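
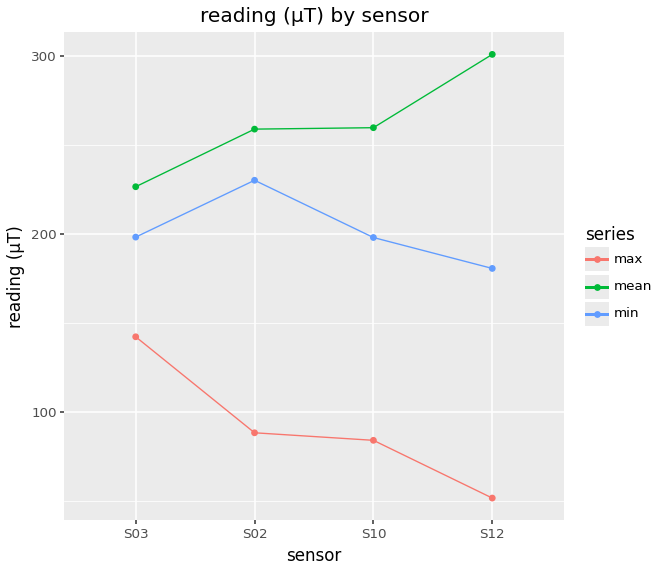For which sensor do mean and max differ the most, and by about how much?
S12, ≈ 250 µT

S12: mean ≈ 300, max ≈ 50 → gap ≈ 250. Next-largest (S10) is only ≈ 175.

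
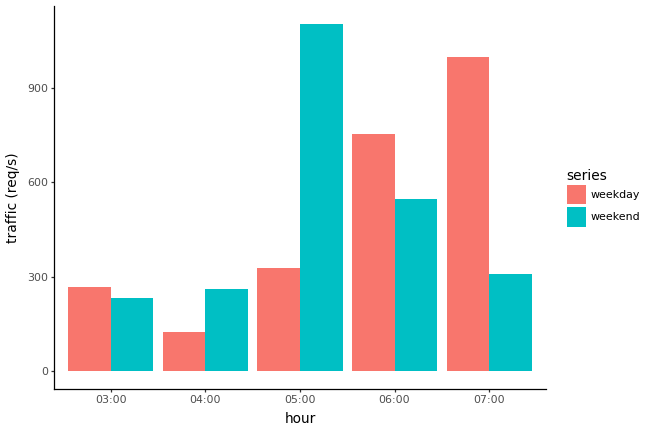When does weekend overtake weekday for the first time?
03:00: weekend ≈ 200 vs weekday ≈ 300 (not yet); 04:00: weekend ≈ 300 vs weekday ≈ 100 (first crossover).

04:00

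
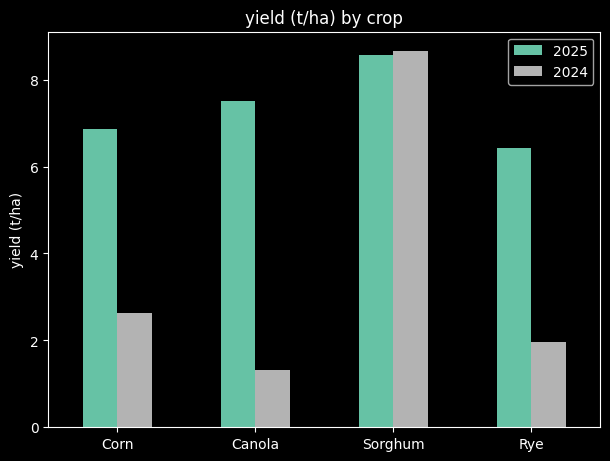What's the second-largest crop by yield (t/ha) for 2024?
Corn

Top 3 for 2024: Sorghum ≈ 9, Corn ≈ 3, Rye ≈ 2.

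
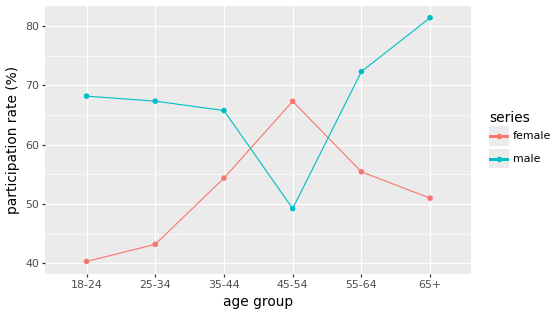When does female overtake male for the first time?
45-54

35-44: female ≈ 55 vs male ≈ 65 (not yet); 45-54: female ≈ 65 vs male ≈ 50 (first crossover).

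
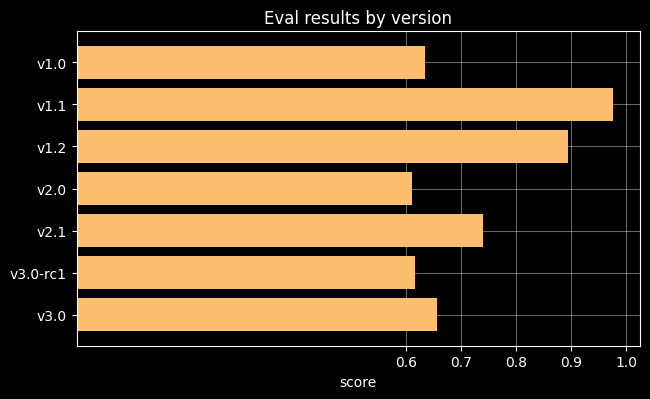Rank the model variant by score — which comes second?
Top 3: v1.1 ≈ 1.0, v1.2 ≈ 0.9, v2.1 ≈ 0.7.

v1.2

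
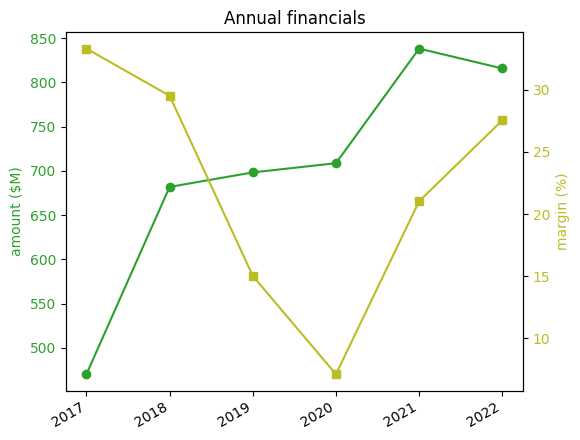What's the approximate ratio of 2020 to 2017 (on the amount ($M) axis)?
≈ 1.56×

2020 ≈ 700, 2017 ≈ 450; 700/450 ≈ 1.56.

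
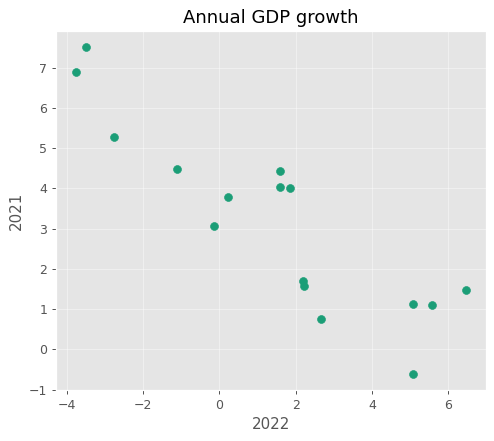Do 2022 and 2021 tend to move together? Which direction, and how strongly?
Points are negatively correlated; strong (|r| ≈ 0.9).

negative, strong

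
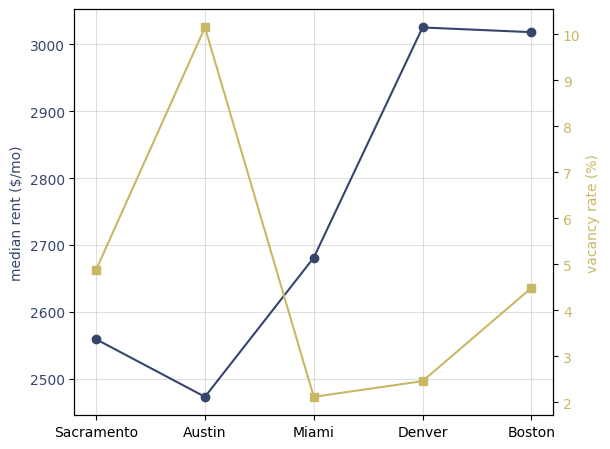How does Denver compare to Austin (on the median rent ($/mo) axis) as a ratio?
≈ 1.22×

Denver ≈ 3000, Austin ≈ 2450; 3000/2450 ≈ 1.22.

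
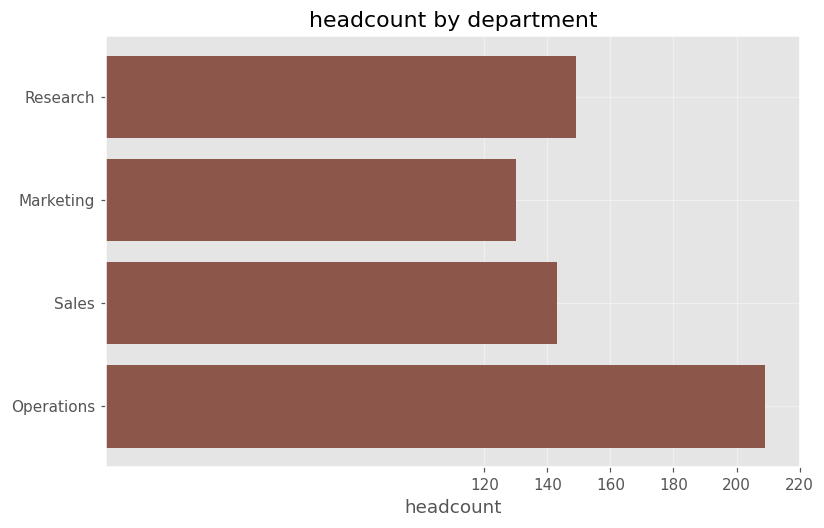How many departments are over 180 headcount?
1

Above 180: Operations.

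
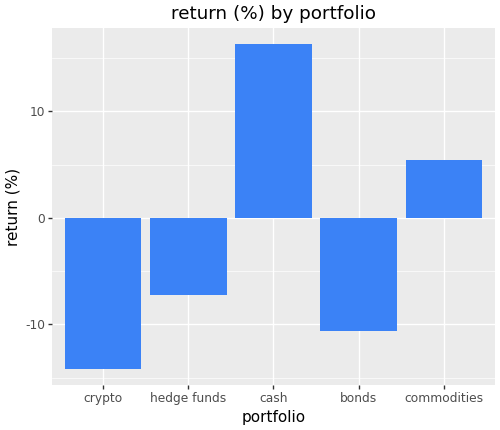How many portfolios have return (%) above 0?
2

Above 0: cash, commodities.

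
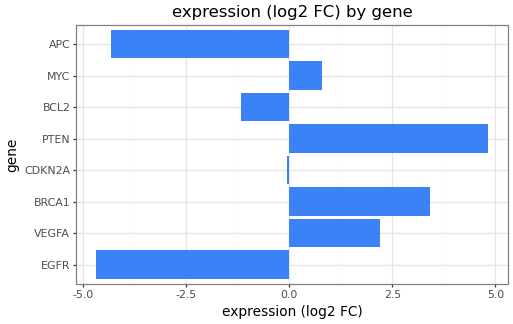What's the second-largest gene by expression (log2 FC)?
BRCA1

Top 3: PTEN ≈ 5, BRCA1 ≈ 3, VEGFA ≈ 2.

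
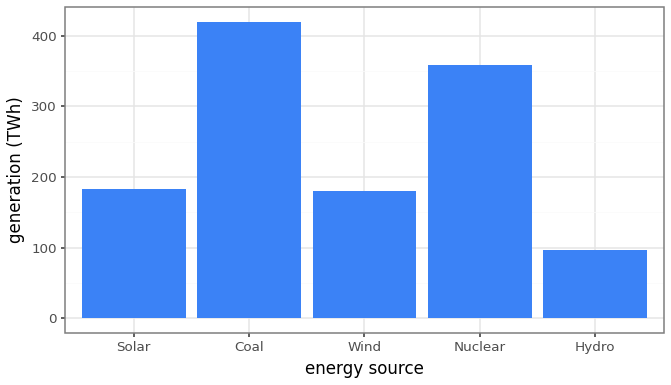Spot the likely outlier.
Coal ≈ 400; the rest sit between ≈ 100 and ≈ 350.

Coal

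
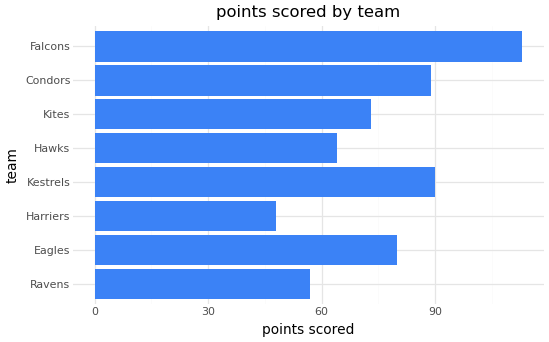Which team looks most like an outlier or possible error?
Falcons

Falcons ≈ 110; the rest sit between ≈ 50 and ≈ 90.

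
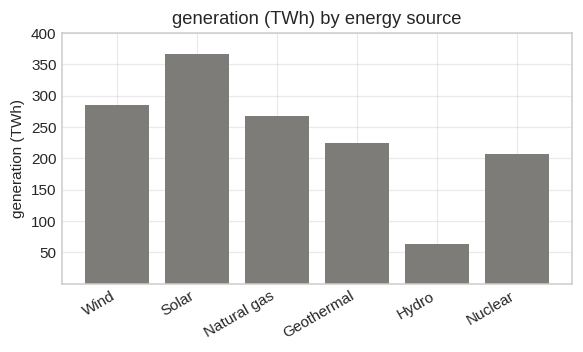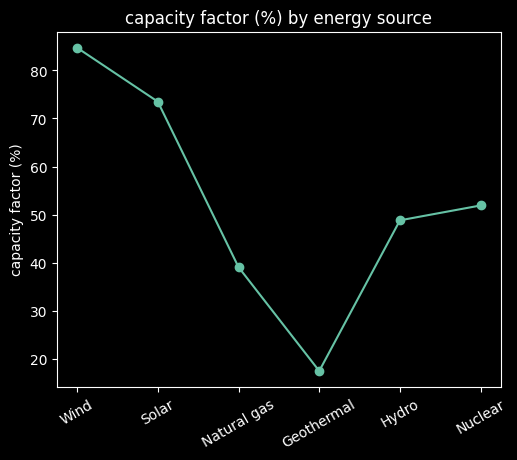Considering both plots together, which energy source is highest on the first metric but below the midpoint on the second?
Chart 2 median capacity factor (%) ≈ 50; below-median energy sources: Natural gas, Geothermal, Hydro. Among those, Natural gas has the highest generation (TWh) (≈ 250).

Natural gas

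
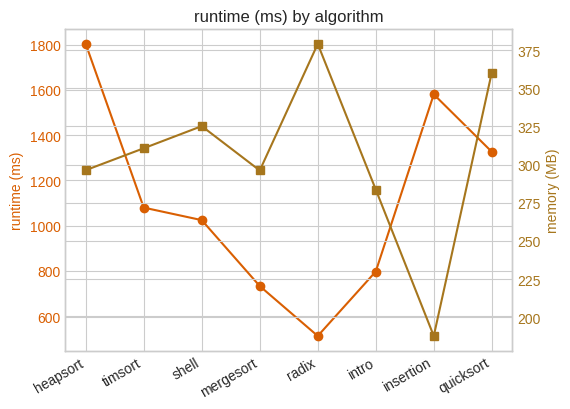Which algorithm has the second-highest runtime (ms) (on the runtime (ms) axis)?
insertion

Top 3 (on the runtime (ms) axis): heapsort ≈ 1800, insertion ≈ 1600, quicksort ≈ 1400.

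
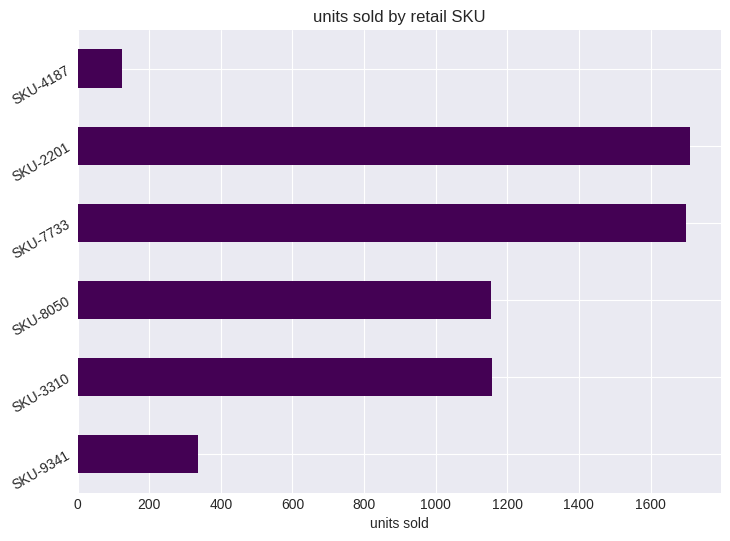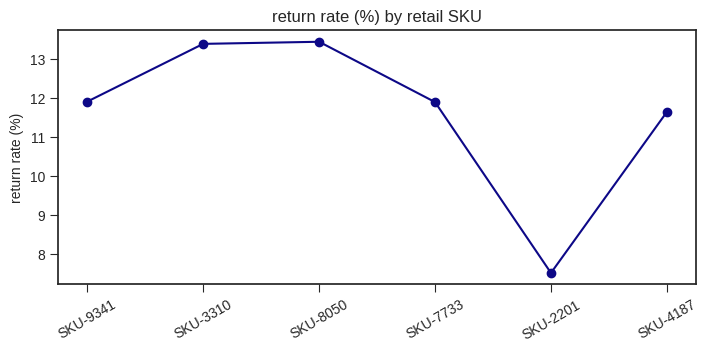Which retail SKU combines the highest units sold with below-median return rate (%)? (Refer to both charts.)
SKU-2201

Chart 2 median return rate (%) ≈ 12; below-median retail SKUs: SKU-7733, SKU-2201, SKU-4187. Among those, SKU-2201 has the highest units sold (≈ 1800).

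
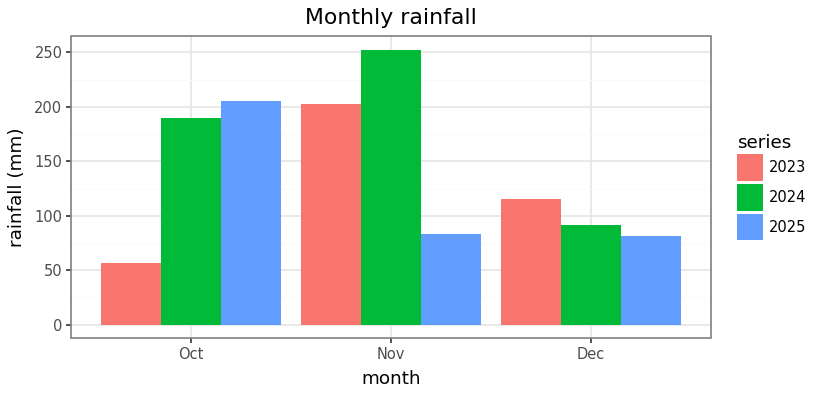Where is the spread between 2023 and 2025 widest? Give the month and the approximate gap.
Oct, ≈ 150 mm

Oct: 2023 ≈ 50, 2025 ≈ 200 → gap ≈ 150. Next-largest (Nov) is only ≈ 125.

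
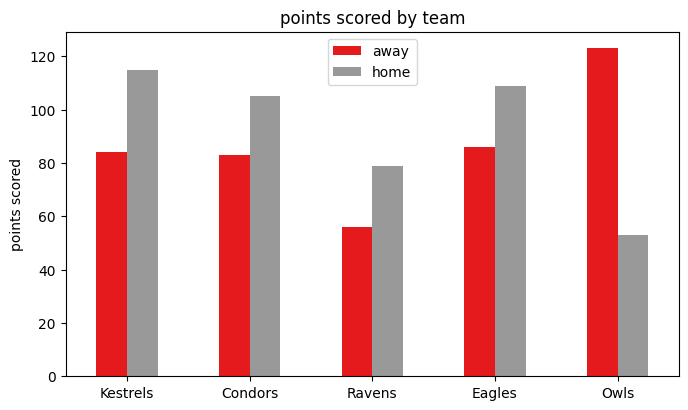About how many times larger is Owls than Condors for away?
≈ 1.5×

Owls ≈ 120, Condors ≈ 80; 120/80 ≈ 1.5.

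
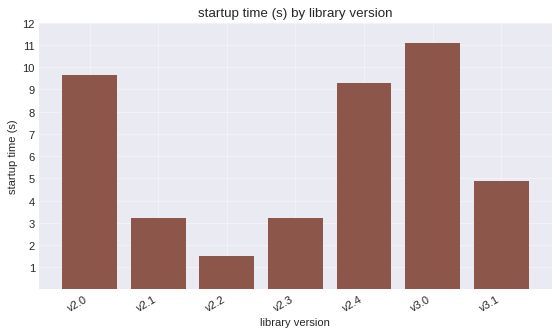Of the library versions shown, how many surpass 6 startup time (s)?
3

Above 6: v2.0, v2.4, v3.0.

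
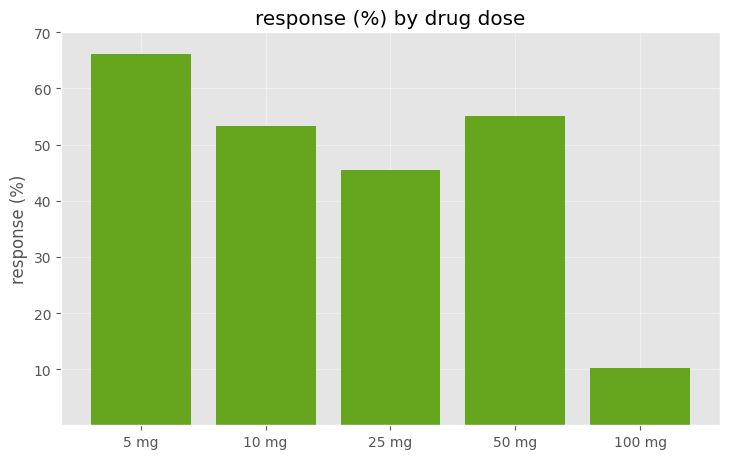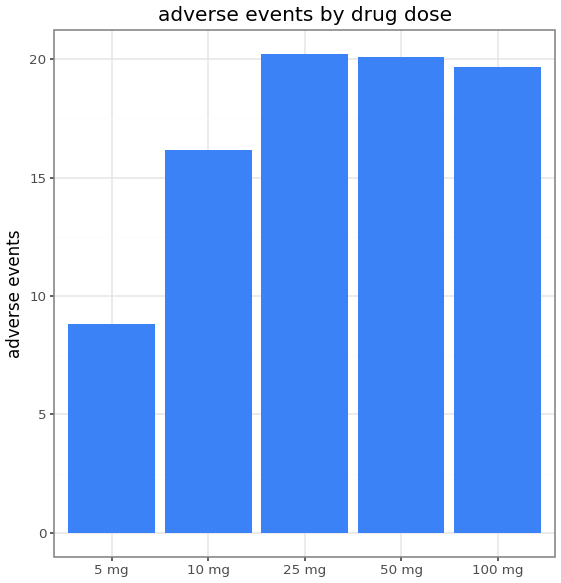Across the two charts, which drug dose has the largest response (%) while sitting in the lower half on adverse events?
5 mg

Chart 2 median adverse events ≈ 20; below-median drug doses: 5 mg, 10 mg. Among those, 5 mg has the highest response (%) (≈ 70).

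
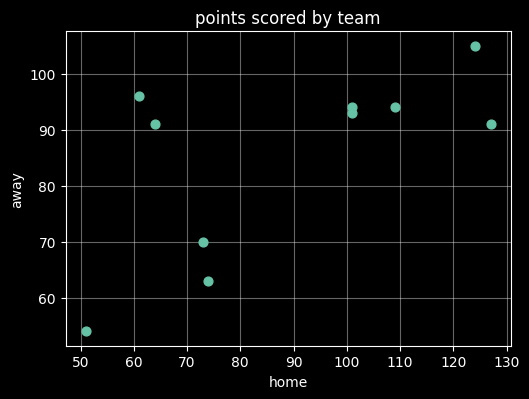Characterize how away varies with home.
Points are positively correlated; moderate (|r| ≈ 0.6).

positive, moderate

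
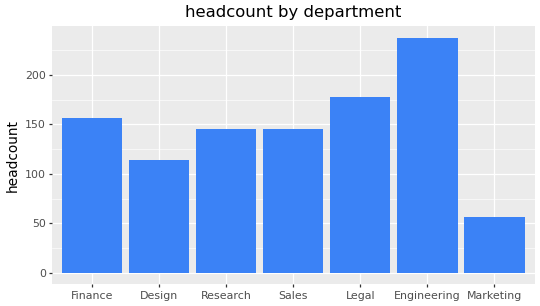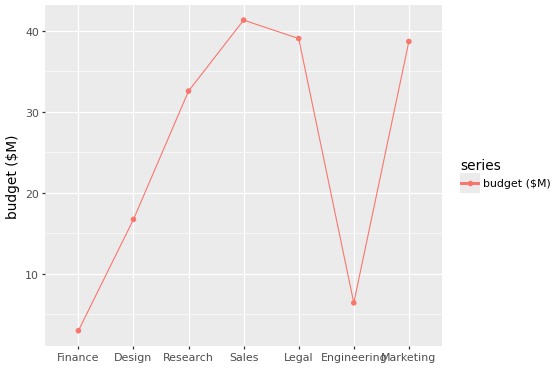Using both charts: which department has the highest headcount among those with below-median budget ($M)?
Chart 2 median budget ($M) ≈ 35; below-median departments: Finance, Design, Engineering. Among those, Engineering has the highest headcount (≈ 250).

Engineering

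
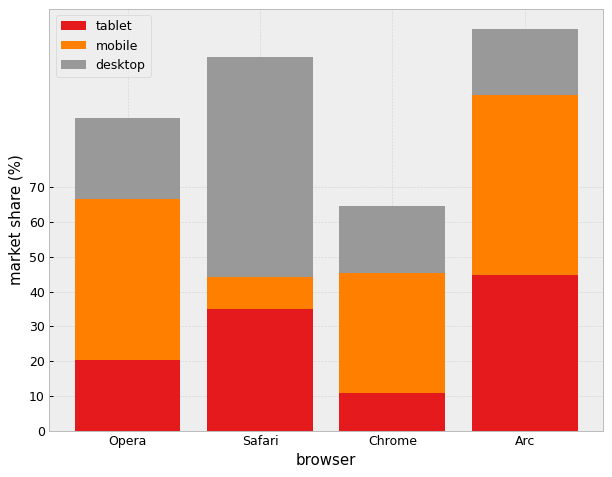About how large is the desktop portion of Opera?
desktop top ≈ 90, bottom ≈ 70; segment ≈ 20.

≈ 20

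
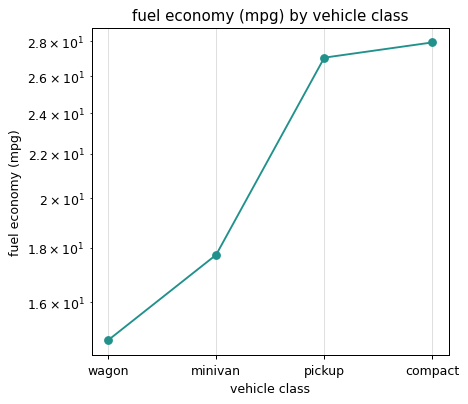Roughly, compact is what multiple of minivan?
≈ 1.56×

compact ≈ 28, minivan ≈ 18; 28/18 ≈ 1.56.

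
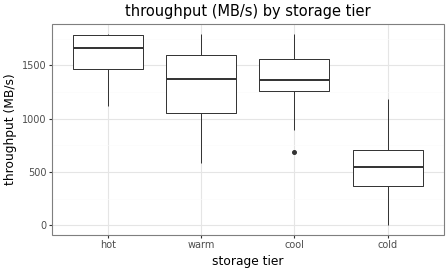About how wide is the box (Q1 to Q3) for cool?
Q3 ≈ 1600, Q1 ≈ 1300; IQR ≈ 300.

≈ 300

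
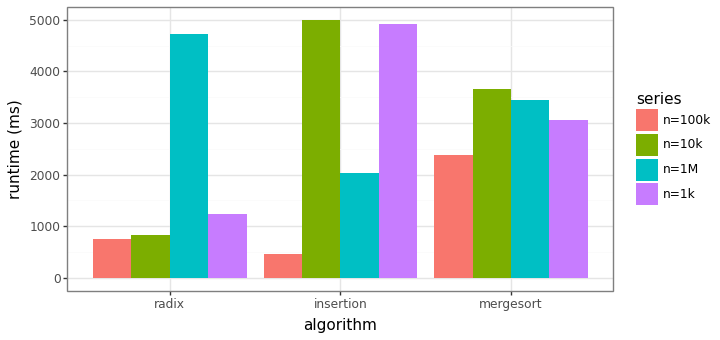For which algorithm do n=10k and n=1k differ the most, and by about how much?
mergesort, ≈ 500 ms

mergesort: n=10k ≈ 3500, n=1k ≈ 3000 → gap ≈ 500. Next-largest (radix) is only ≈ 0.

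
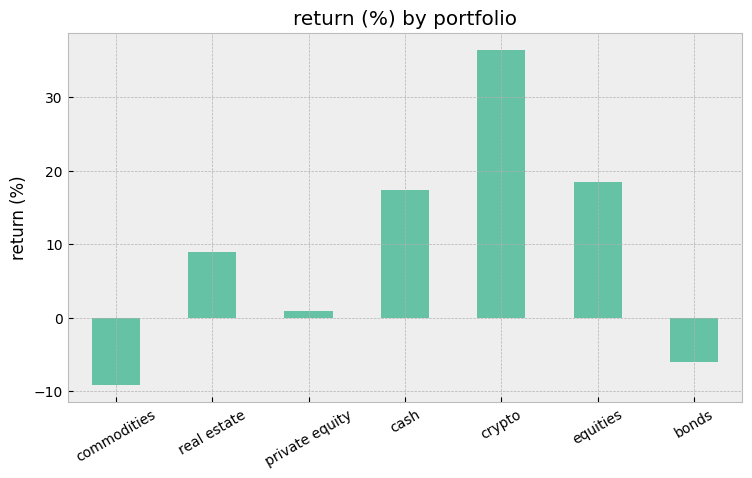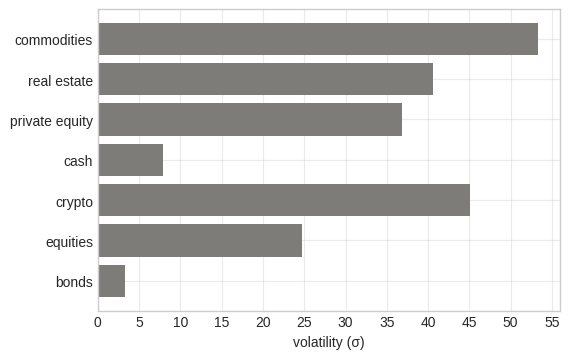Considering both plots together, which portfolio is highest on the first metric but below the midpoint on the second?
Chart 2 median volatility (σ) ≈ 35; below-median portfolios: cash, equities, bonds. Among those, equities has the highest return (%) (≈ 20).

equities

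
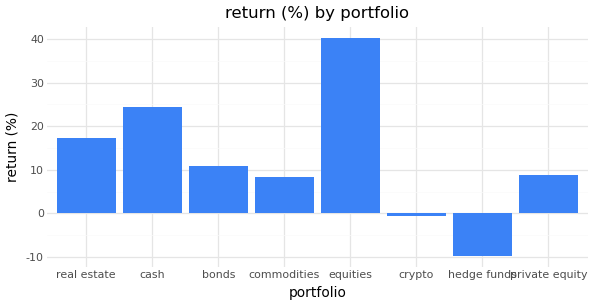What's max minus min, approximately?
≈ 50

Max equities ≈ 40, min hedge funds ≈ -10; range ≈ 50.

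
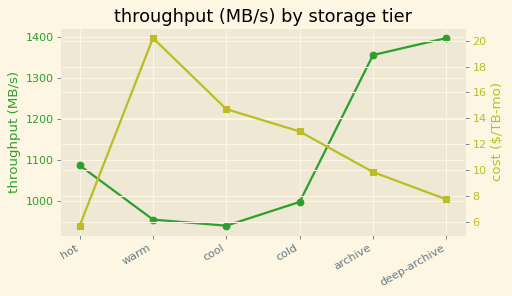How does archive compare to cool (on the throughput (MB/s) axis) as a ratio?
archive ≈ 1350, cool ≈ 950; 1350/950 ≈ 1.42.

≈ 1.42×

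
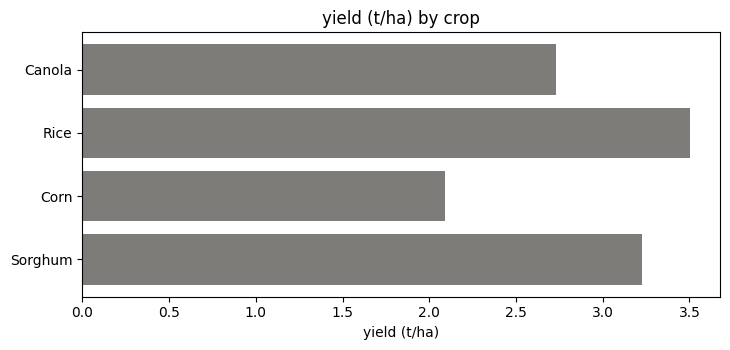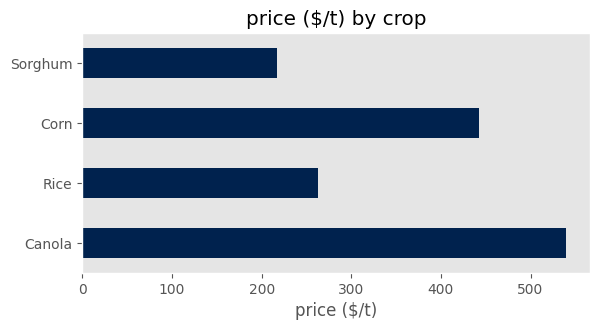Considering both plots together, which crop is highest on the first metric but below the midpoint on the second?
Rice

Chart 2 median price ($/t) ≈ 350; below-median crops: Rice, Sorghum. Among those, Rice has the highest yield (t/ha) (≈ 3.5).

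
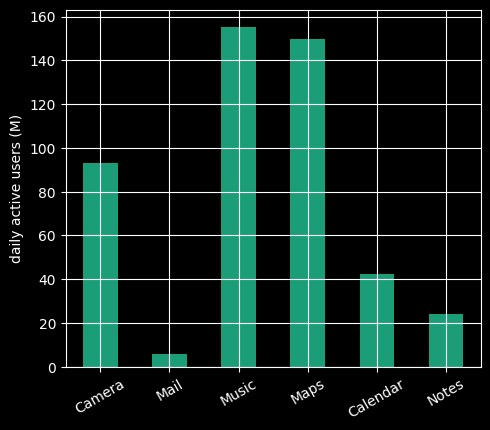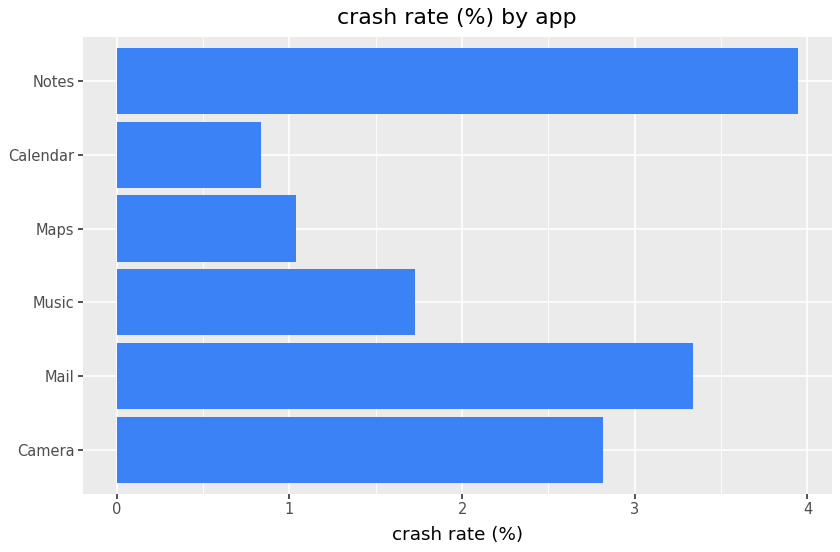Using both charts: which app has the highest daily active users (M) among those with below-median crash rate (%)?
Chart 2 median crash rate (%) ≈ 2.5; below-median apps: Music, Maps, Calendar. Among those, Music has the highest daily active users (M) (≈ 160).

Music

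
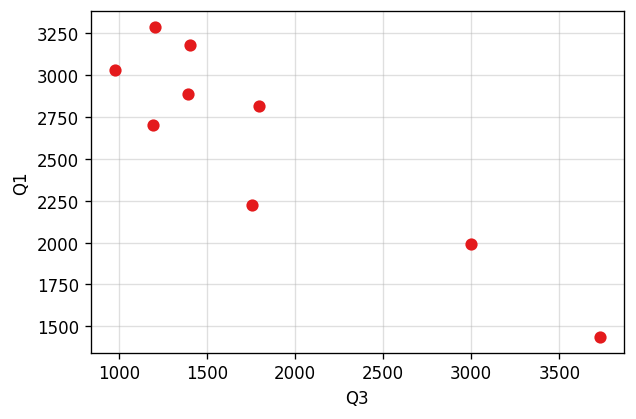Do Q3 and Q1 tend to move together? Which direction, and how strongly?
Points are negatively correlated; strong (|r| ≈ 0.9).

negative, strong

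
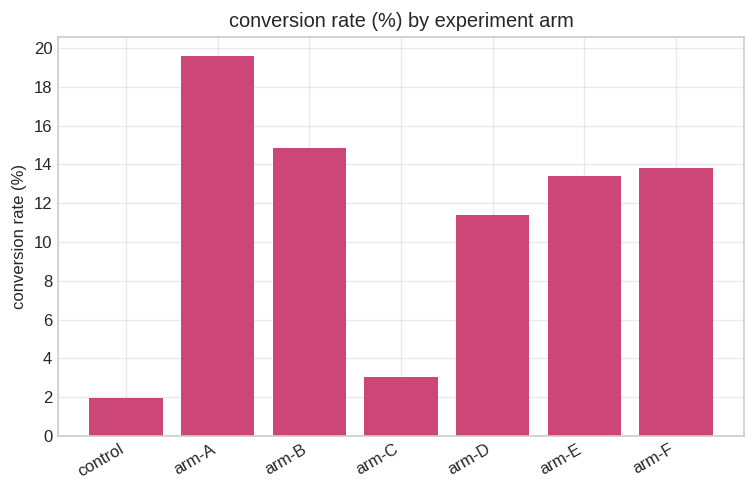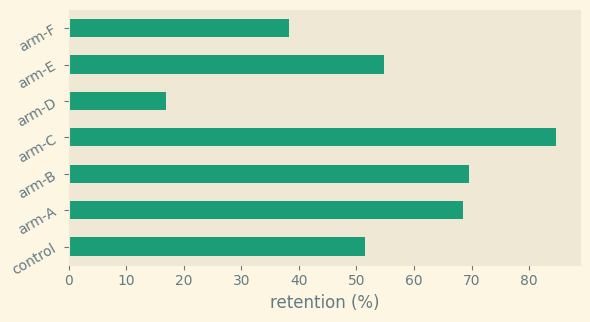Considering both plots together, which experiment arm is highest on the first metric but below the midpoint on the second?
Chart 2 median retention (%) ≈ 50; below-median experiment arms: control, arm-D, arm-F. Among those, arm-F has the highest conversion rate (%) (≈ 14).

arm-F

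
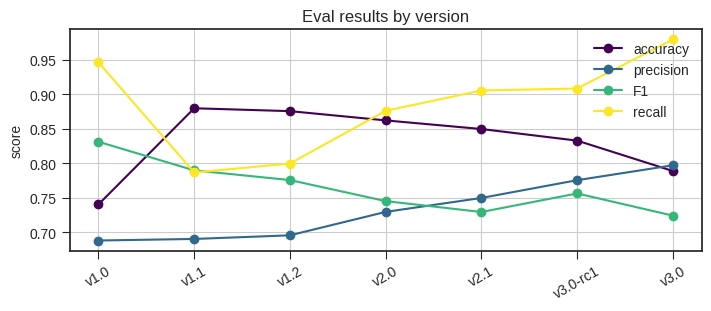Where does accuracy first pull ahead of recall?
v1.0: accuracy ≈ 0.75 vs recall ≈ 0.95 (not yet); v1.1: accuracy ≈ 0.90 vs recall ≈ 0.80 (first crossover).

v1.1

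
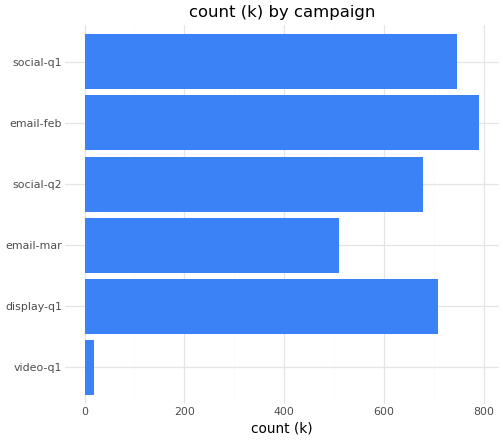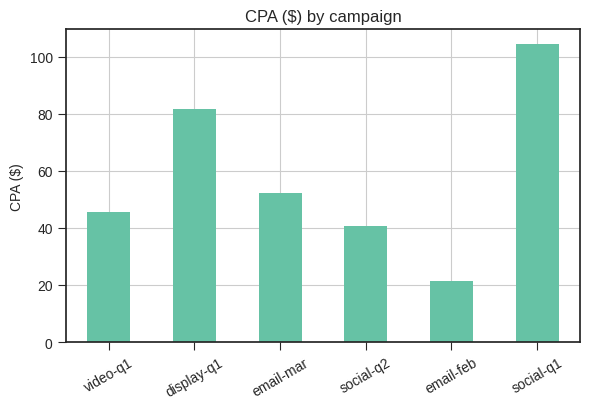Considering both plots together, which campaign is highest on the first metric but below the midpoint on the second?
Chart 2 median CPA ($) ≈ 50; below-median campaigns: video-q1, social-q2, email-feb. Among those, email-feb has the highest count (k) (≈ 800).

email-feb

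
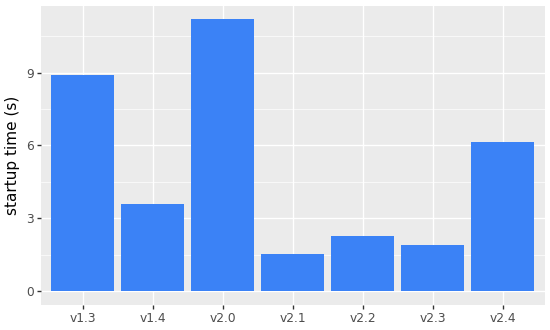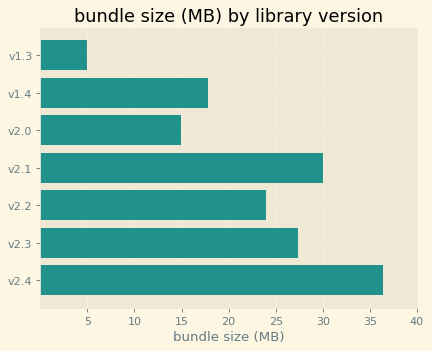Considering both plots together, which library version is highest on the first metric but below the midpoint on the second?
Chart 2 median bundle size (MB) ≈ 25; below-median library versions: v1.3, v1.4, v2.0. Among those, v2.0 has the highest startup time (s) (≈ 12).

v2.0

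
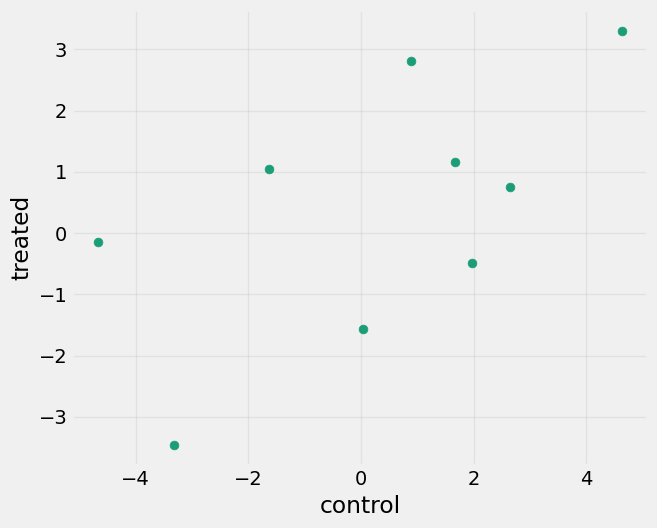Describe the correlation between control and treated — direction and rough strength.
positive, moderate

Points are positively correlated; moderate (|r| ≈ 0.6).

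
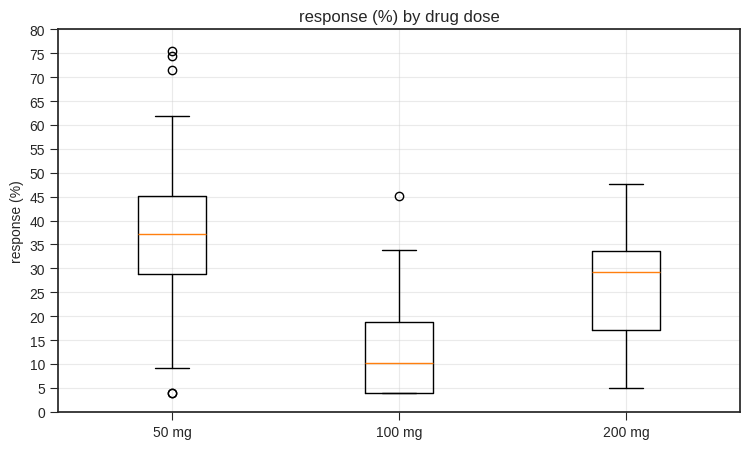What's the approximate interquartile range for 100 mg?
Q3 ≈ 20, Q1 ≈ 5; IQR ≈ 15.

≈ 15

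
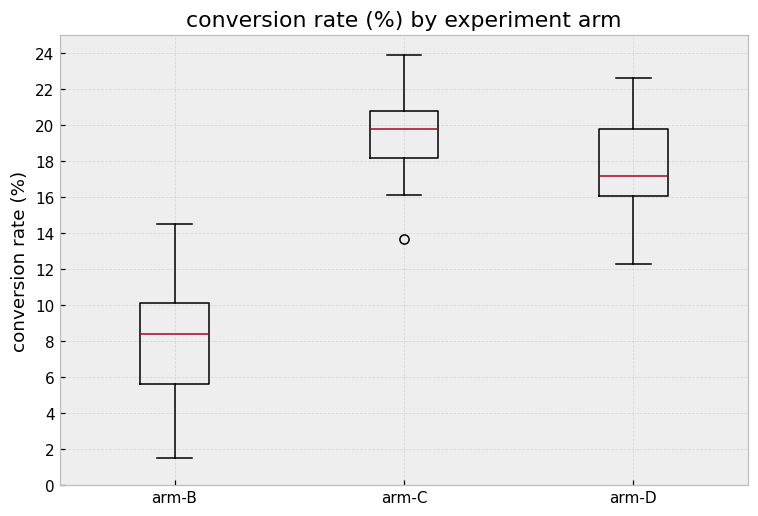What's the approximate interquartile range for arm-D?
Q3 ≈ 20, Q1 ≈ 16; IQR ≈ 4.

≈ 4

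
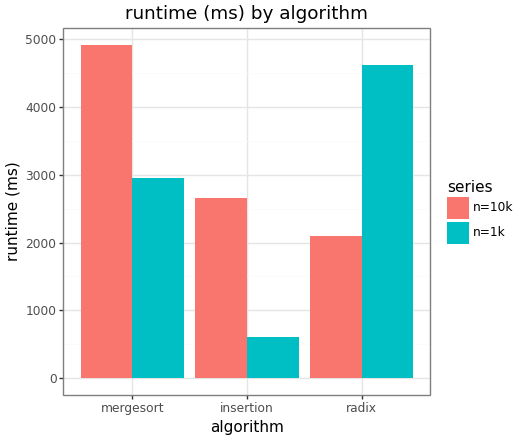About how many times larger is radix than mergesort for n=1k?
radix ≈ 4500, mergesort ≈ 3000; 4500/3000 ≈ 1.5.

≈ 1.5×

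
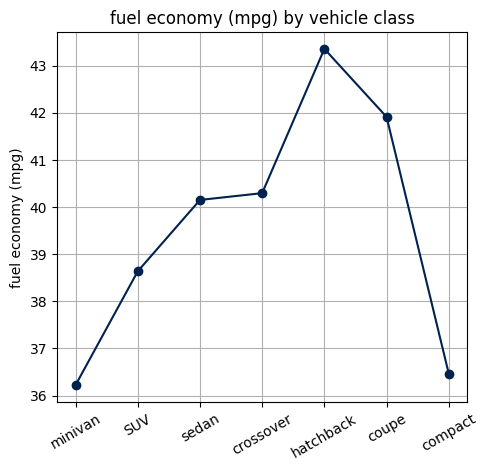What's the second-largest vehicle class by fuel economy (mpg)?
coupe

Top 3: hatchback ≈ 43, coupe ≈ 42, crossover ≈ 40.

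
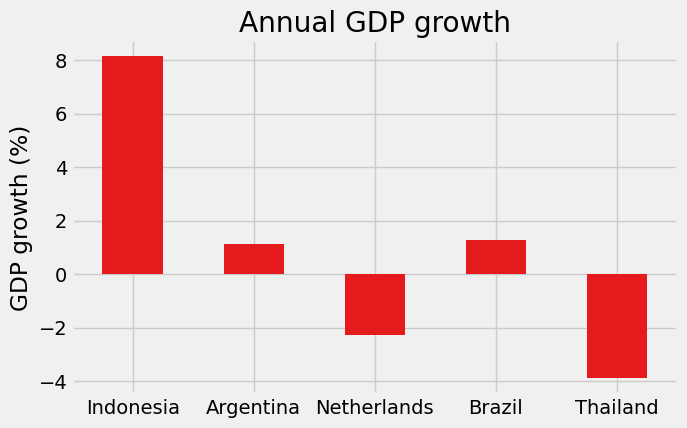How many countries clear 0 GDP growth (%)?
3

Above 0: Indonesia, Argentina, Brazil.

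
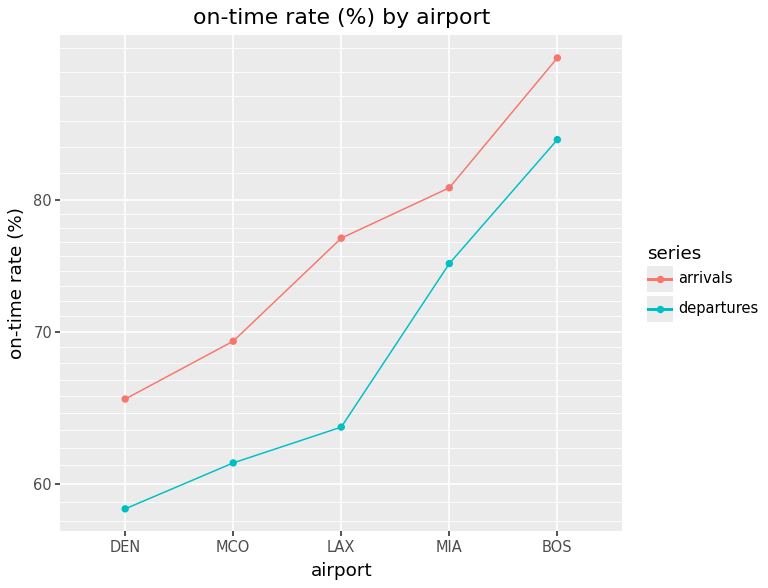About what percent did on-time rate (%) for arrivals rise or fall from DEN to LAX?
≈ +15.4%

DEN ≈ 65, LAX ≈ 75; (75 − 65) / 65 ≈ +15.4%.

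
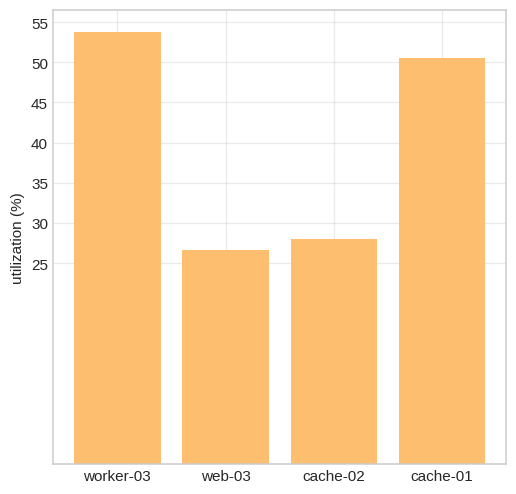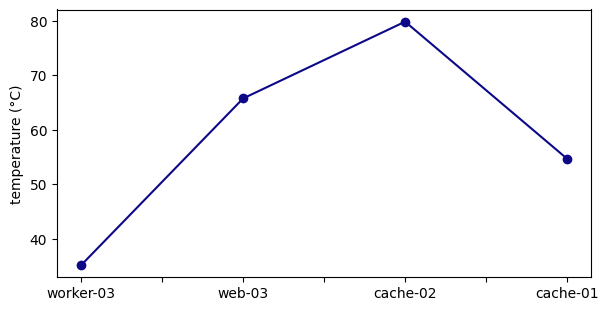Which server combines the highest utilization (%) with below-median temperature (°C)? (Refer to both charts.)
Chart 2 median temperature (°C) ≈ 60; below-median servers: worker-03, cache-01. Among those, worker-03 has the highest utilization (%) (≈ 55).

worker-03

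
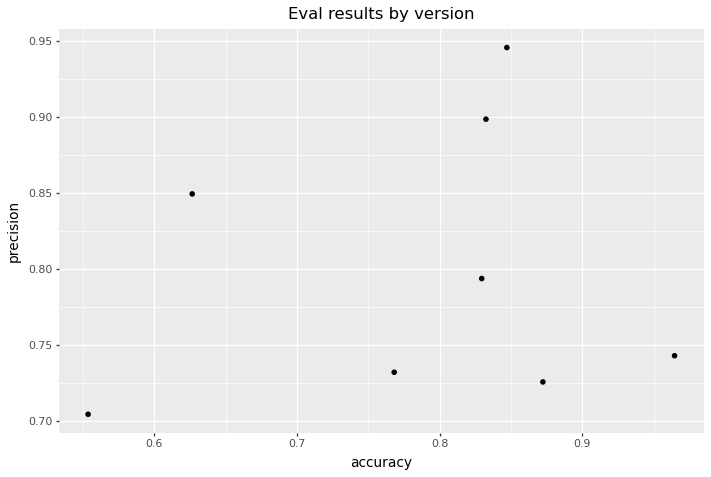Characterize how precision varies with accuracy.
Points are roughly uncorrelated; weak (|r| ≈ 0.1).

no clear correlation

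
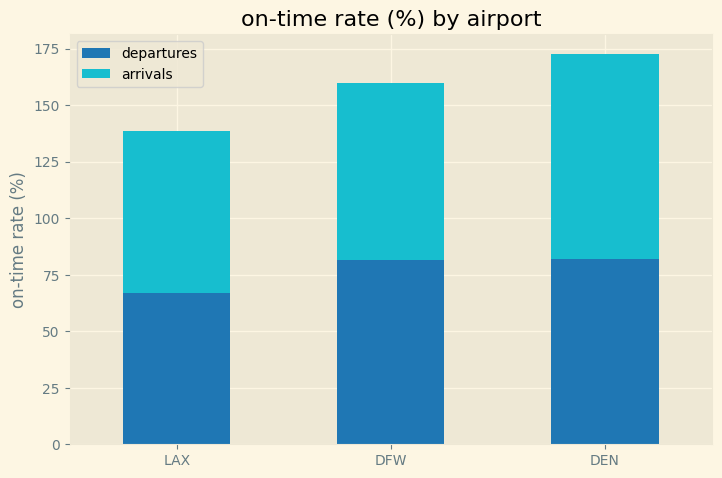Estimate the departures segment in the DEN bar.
departures top ≈ 80, bottom ≈ 0; segment ≈ 80.

≈ 80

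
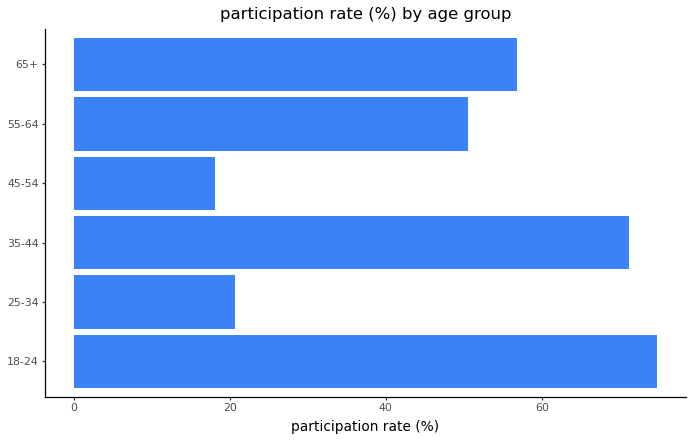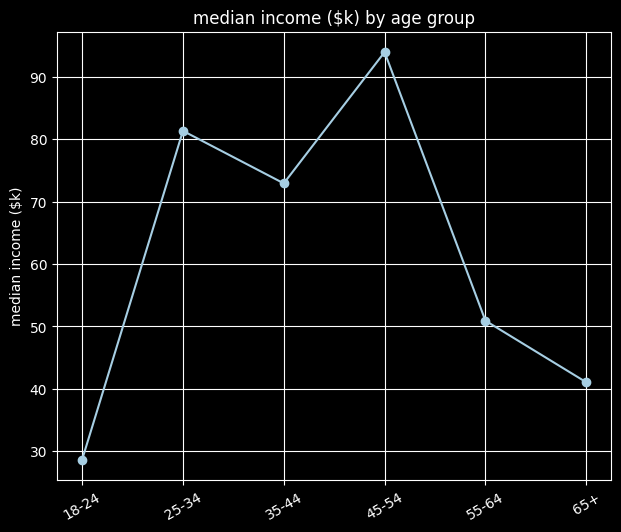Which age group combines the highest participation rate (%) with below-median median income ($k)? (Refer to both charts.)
18-24

Chart 2 median median income ($k) ≈ 60; below-median age groups: 18-24, 55-64, 65+. Among those, 18-24 has the highest participation rate (%) (≈ 70).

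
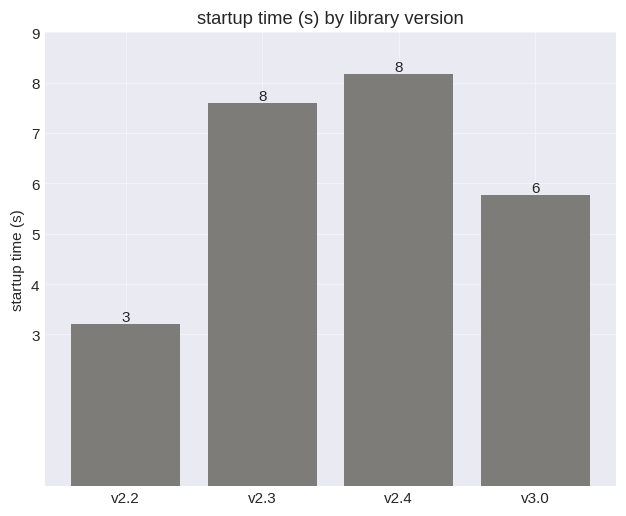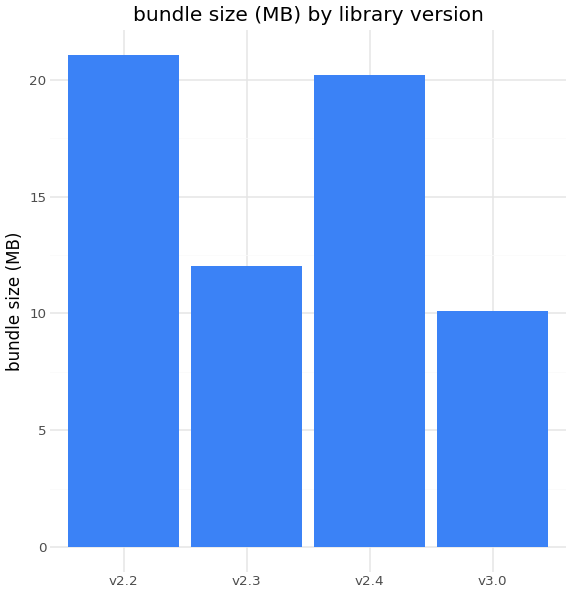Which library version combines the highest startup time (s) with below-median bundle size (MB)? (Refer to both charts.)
v2.3

Chart 2 median bundle size (MB) ≈ 16; below-median library versions: v2.3, v3.0. Among those, v2.3 has the highest startup time (s) (≈ 8).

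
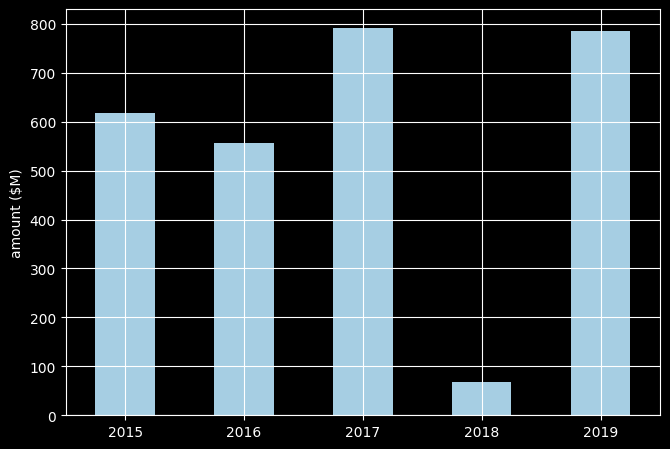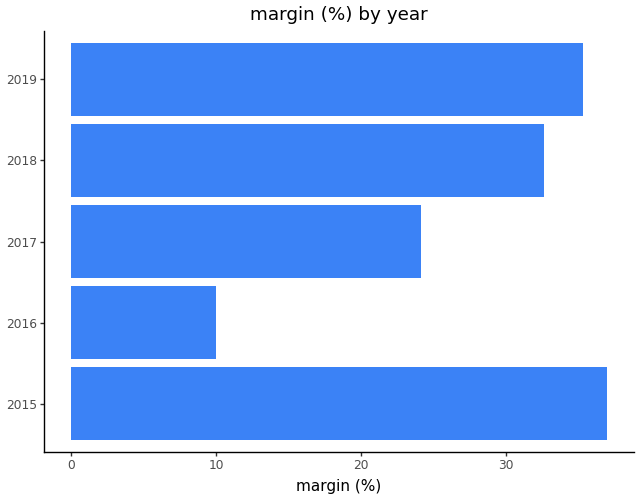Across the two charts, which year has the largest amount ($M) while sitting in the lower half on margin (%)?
Chart 2 median margin (%) ≈ 35; below-median years: 2016, 2017. Among those, 2017 has the highest amount ($M) (≈ 800).

2017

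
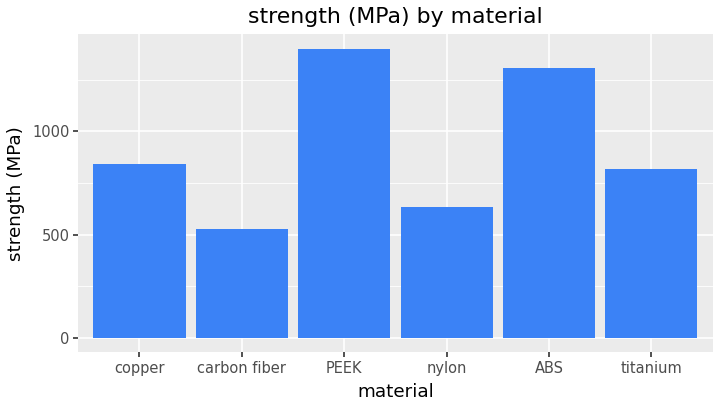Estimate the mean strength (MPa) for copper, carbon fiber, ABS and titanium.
≈ 900

(800 + 600 + 1400 + 800) / 4 ≈ 900.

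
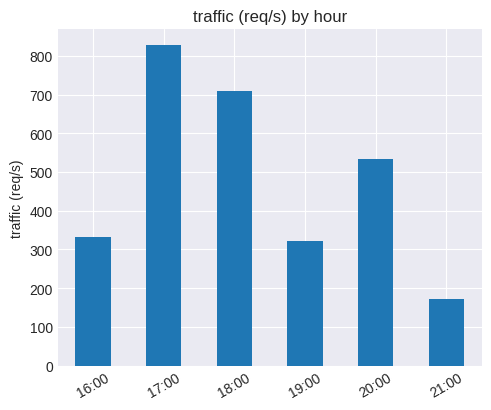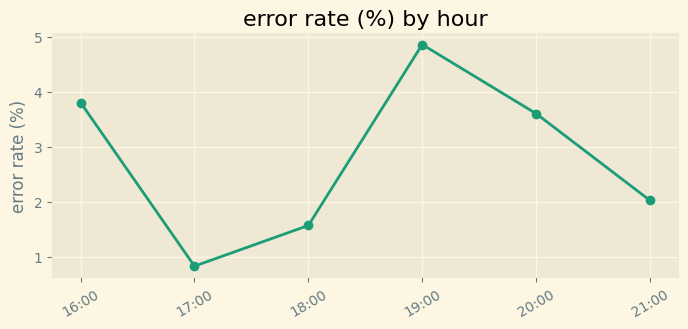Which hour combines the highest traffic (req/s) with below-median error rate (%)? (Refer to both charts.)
Chart 2 median error rate (%) ≈ 3; below-median hours: 17:00, 18:00, 21:00. Among those, 17:00 has the highest traffic (req/s) (≈ 800).

17:00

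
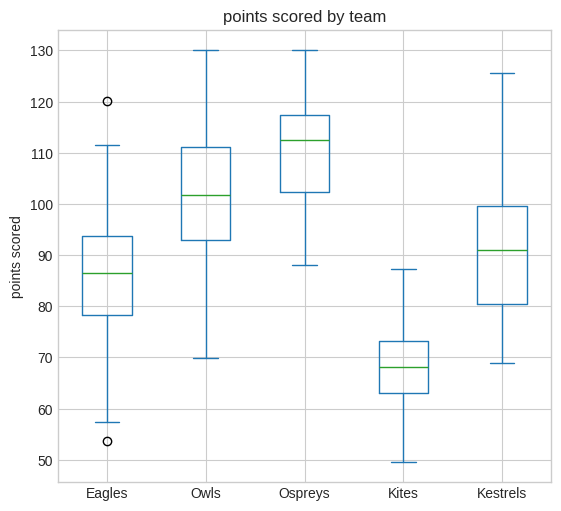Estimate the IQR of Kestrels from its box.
Q3 ≈ 100, Q1 ≈ 80; IQR ≈ 20.

≈ 20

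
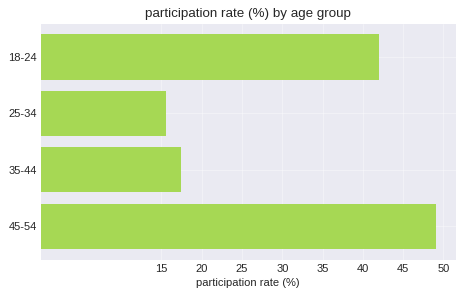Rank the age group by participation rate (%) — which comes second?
18-24

Top 3: 45-54 ≈ 50, 18-24 ≈ 40, 35-44 ≈ 15.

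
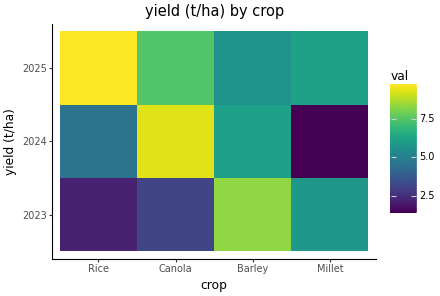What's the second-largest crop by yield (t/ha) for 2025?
Canola

Top 3 for 2025: Rice ≈ 10, Canola ≈ 7, Millet ≈ 6.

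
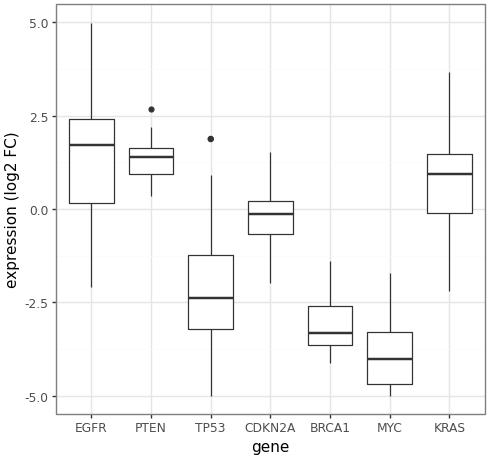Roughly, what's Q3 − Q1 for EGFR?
Q3 ≈ 2.5, Q1 ≈ 0.0; IQR ≈ 2.5.

≈ 2.5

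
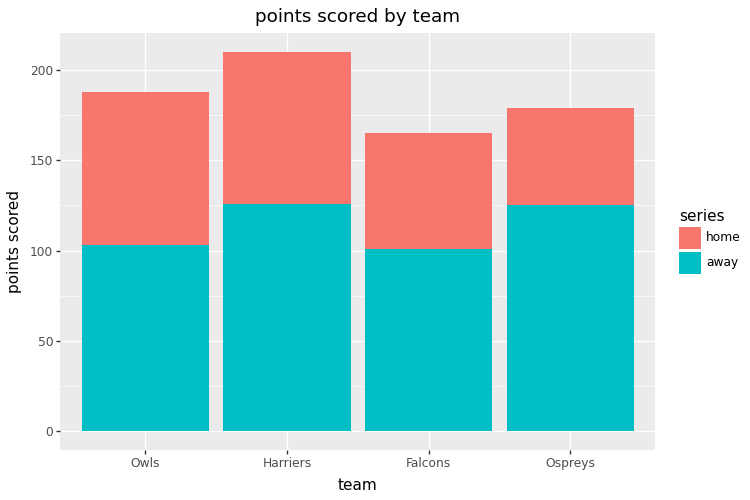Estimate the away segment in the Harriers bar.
≈ 120

away top ≈ 120, bottom ≈ 0; segment ≈ 120.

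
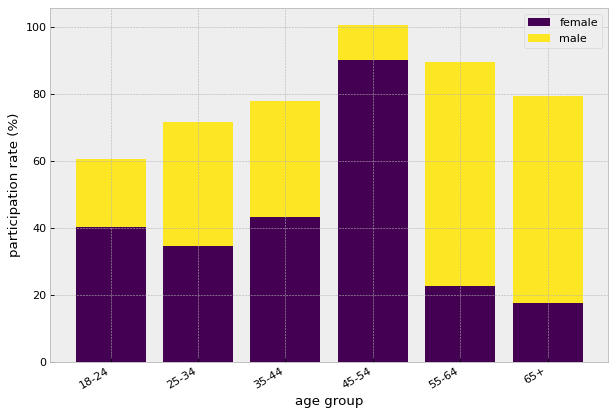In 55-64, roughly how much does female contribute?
female top ≈ 20, bottom ≈ 0; segment ≈ 20.

≈ 20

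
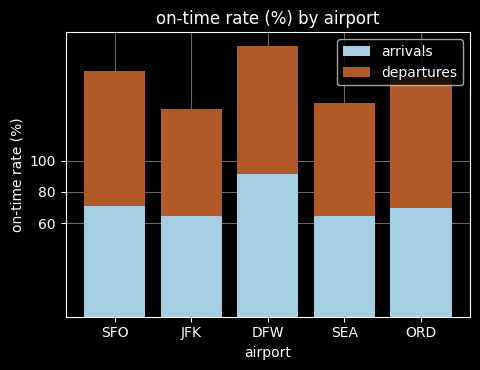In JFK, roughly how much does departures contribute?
departures top ≈ 140, bottom ≈ 60; segment ≈ 80.

≈ 80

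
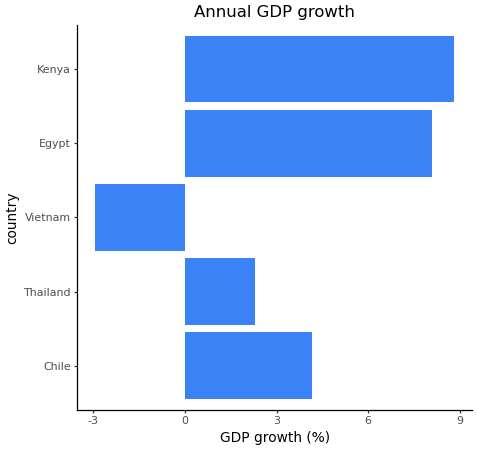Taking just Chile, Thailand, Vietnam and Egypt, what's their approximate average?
(4 + 2 + -3 + 8) / 4 ≈ 3.

≈ 3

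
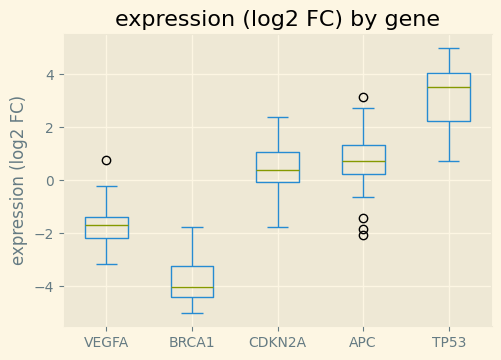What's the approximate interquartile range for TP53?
≈ 2

Q3 ≈ 4, Q1 ≈ 2; IQR ≈ 2.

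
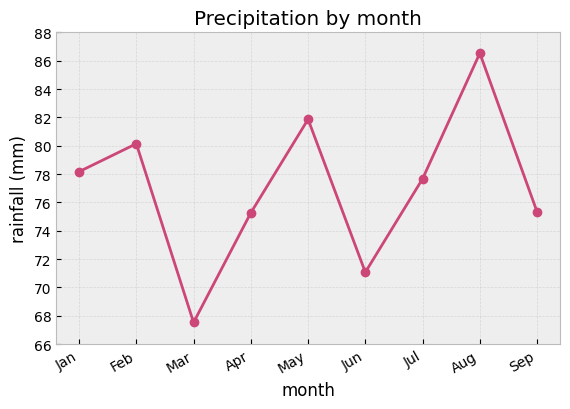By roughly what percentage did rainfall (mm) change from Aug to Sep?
Aug ≈ 86, Sep ≈ 76; (76 − 86) / 86 ≈ -11.6%.

≈ -11.6%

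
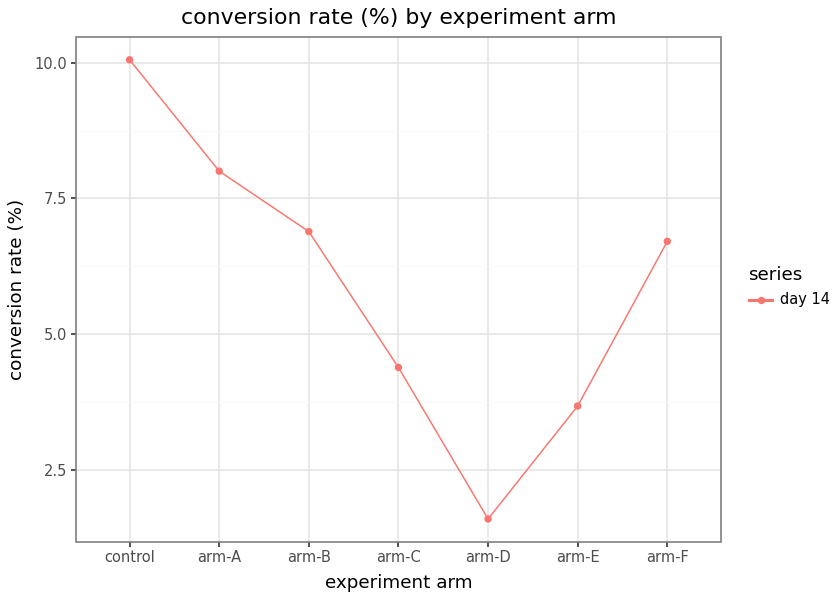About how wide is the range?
Max control ≈ 10, min arm-D ≈ 2; range ≈ 8.

≈ 8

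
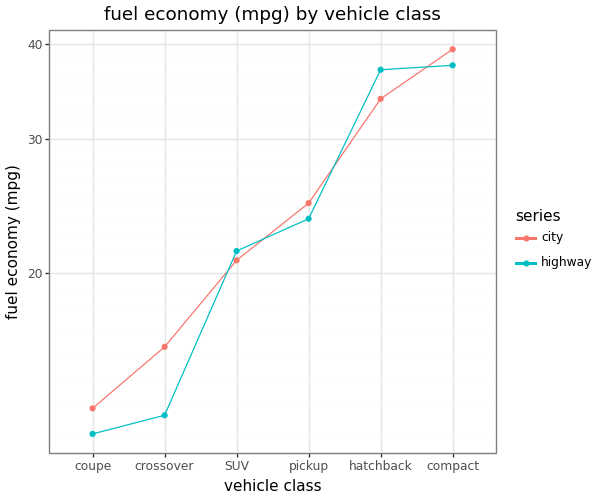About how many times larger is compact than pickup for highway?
≈ 1.6×

compact ≈ 40, pickup ≈ 25; 40/25 ≈ 1.6.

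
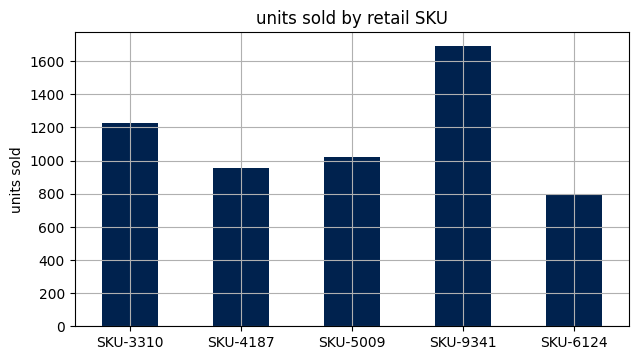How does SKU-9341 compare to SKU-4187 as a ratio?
≈ 1.6×

SKU-9341 ≈ 1600, SKU-4187 ≈ 1000; 1600/1000 ≈ 1.6.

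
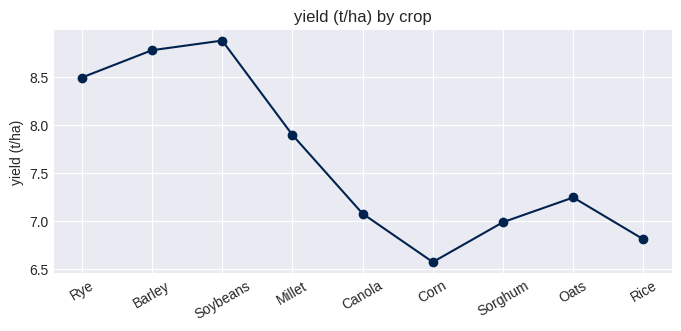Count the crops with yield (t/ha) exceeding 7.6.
Above 7.6: Rye, Barley, Soybeans, Millet.

4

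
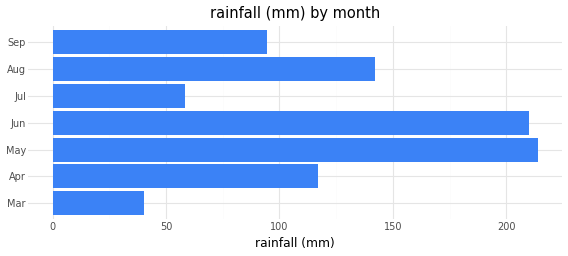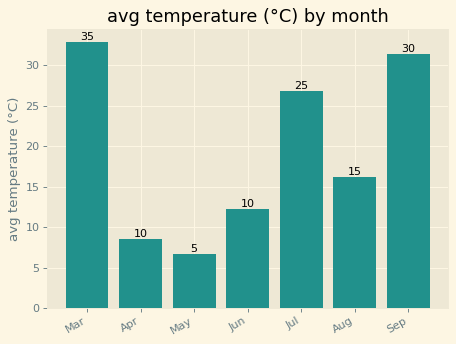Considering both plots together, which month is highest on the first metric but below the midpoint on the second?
Chart 2 median avg temperature (°C) ≈ 15; below-median months: Apr, May, Jun. Among those, May has the highest rainfall (mm) (≈ 220).

May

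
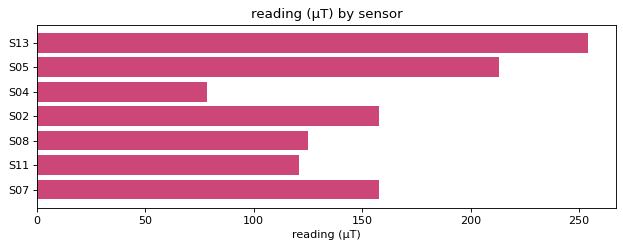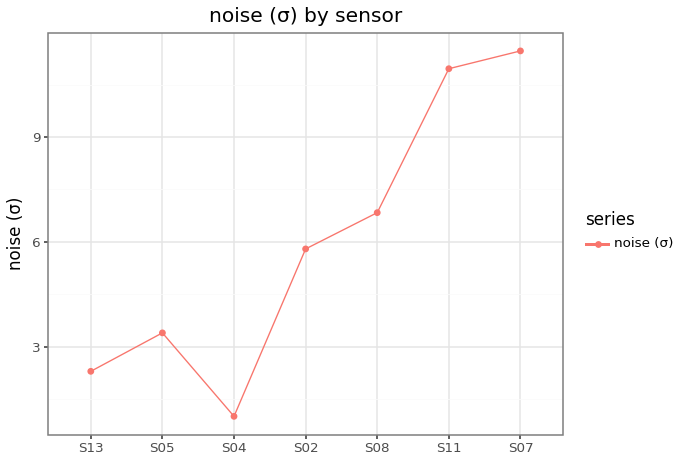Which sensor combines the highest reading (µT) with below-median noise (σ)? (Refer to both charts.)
Chart 2 median noise (σ) ≈ 6; below-median sensors: S13, S05, S04. Among those, S13 has the highest reading (µT) (≈ 250).

S13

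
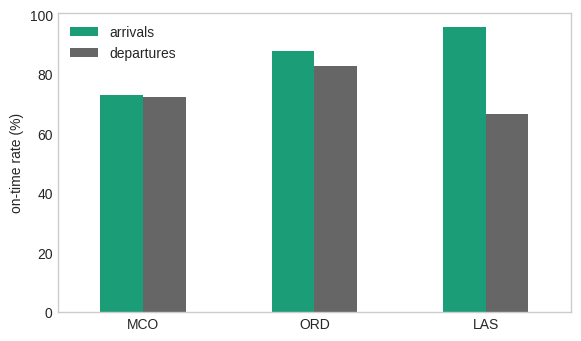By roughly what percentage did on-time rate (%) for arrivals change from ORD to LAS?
ORD ≈ 90, LAS ≈ 100; (100 − 90) / 90 ≈ +11.1%.

≈ +11.1%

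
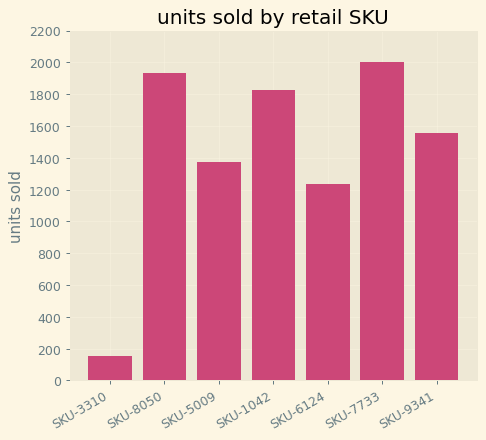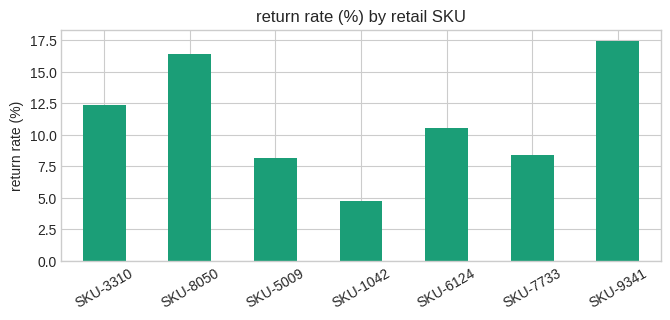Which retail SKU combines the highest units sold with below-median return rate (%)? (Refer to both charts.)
Chart 2 median return rate (%) ≈ 10; below-median retail SKUs: SKU-5009, SKU-1042, SKU-7733. Among those, SKU-7733 has the highest units sold (≈ 2000).

SKU-7733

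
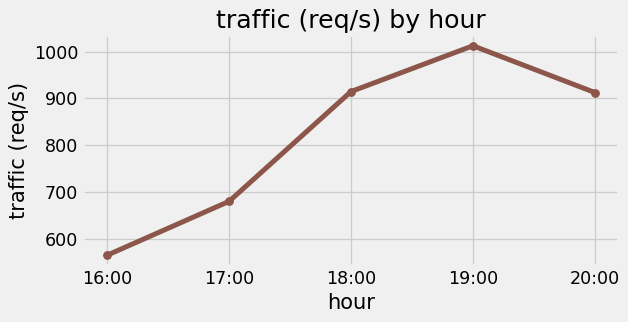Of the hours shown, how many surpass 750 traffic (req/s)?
3

Above 750: 18:00, 19:00, 20:00.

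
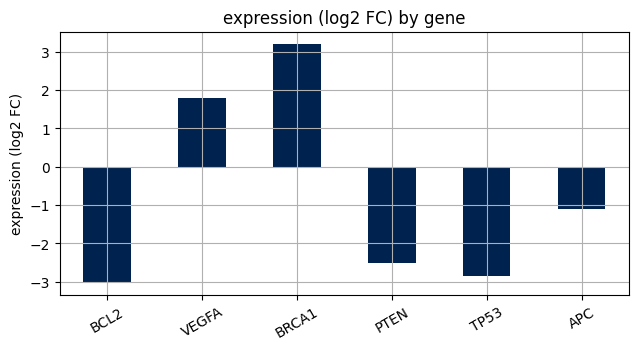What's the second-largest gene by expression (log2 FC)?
Top 3: BRCA1 ≈ 3, VEGFA ≈ 2, APC ≈ -1.

VEGFA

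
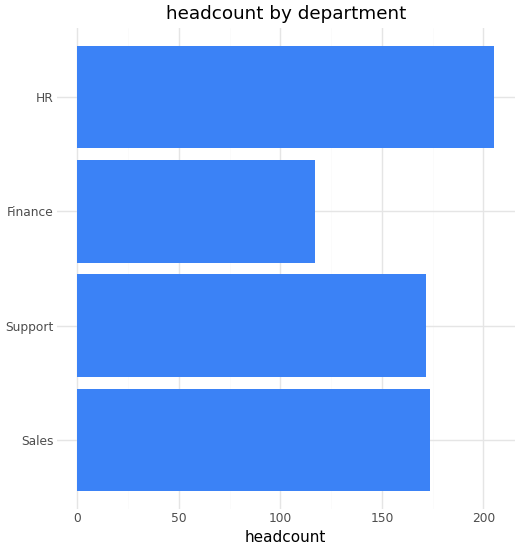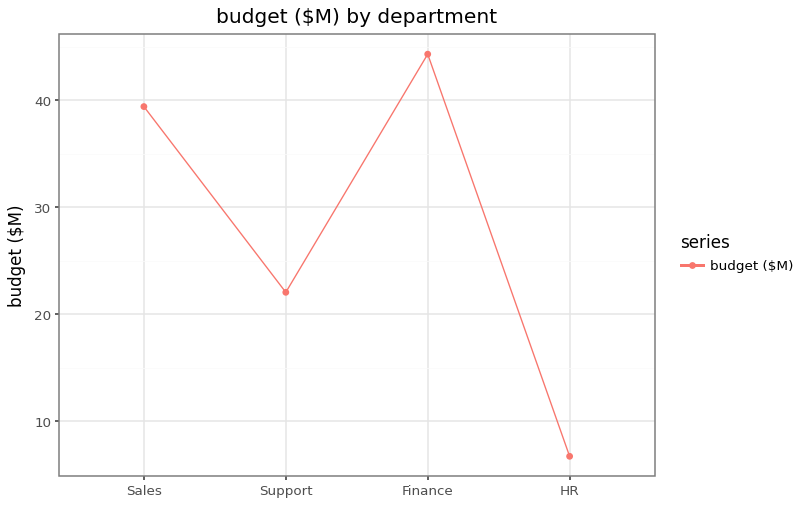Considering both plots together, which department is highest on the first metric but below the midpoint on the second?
Chart 2 median budget ($M) ≈ 30; below-median departments: Support, HR. Among those, HR has the highest headcount (≈ 200).

HR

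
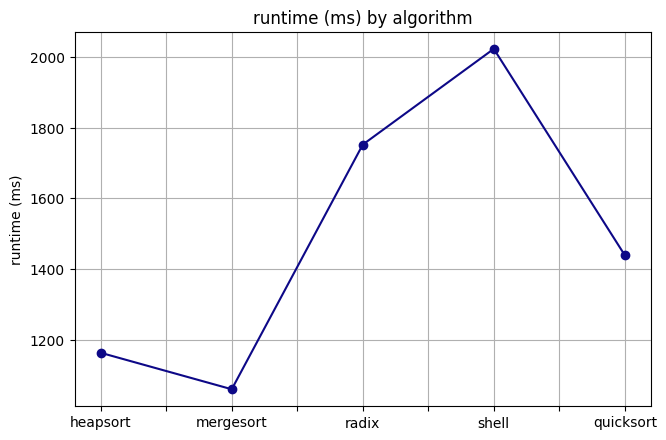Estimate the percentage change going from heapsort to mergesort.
≈ -8.3%

heapsort ≈ 1200, mergesort ≈ 1100; (1100 − 1200) / 1200 ≈ -8.3%.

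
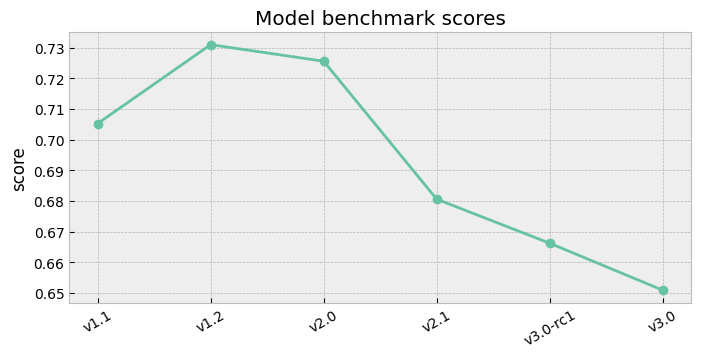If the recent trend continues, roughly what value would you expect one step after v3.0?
Last three: 0.68, 0.67, 0.65 → slope ≈ -0.015/step → next ≈ 0.635.

≈ 0.635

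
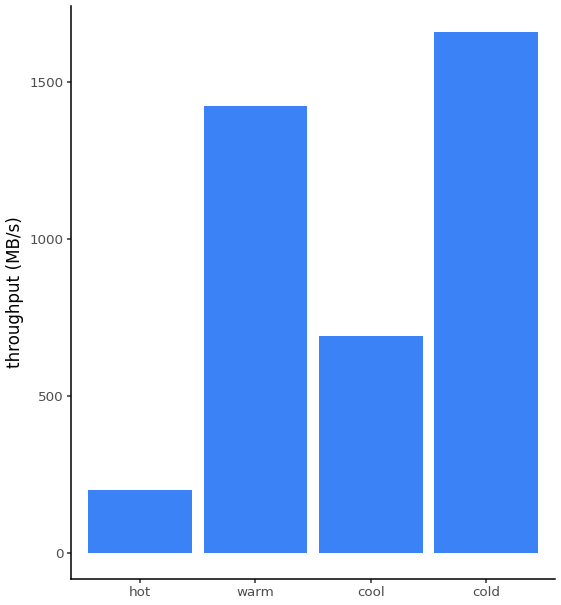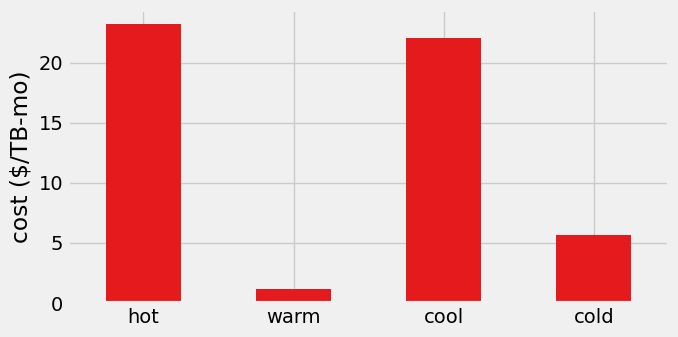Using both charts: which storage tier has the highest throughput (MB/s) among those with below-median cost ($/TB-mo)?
cold

Chart 2 median cost ($/TB-mo) ≈ 15; below-median storage tiers: warm, cold. Among those, cold has the highest throughput (MB/s) (≈ 1600).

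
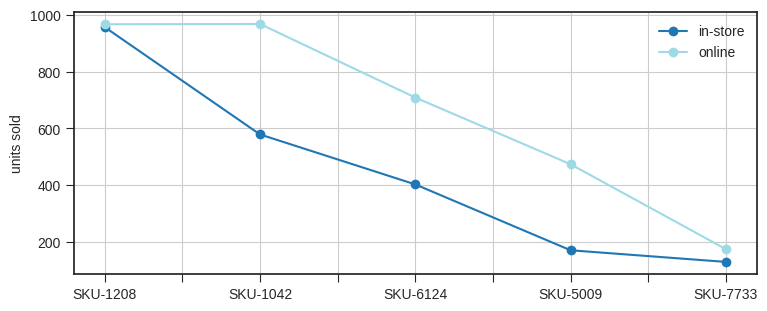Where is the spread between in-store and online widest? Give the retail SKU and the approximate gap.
SKU-1042: in-store ≈ 600, online ≈ 1000 → gap ≈ 400. Next-largest (SKU-6124) is only ≈ 300.

SKU-1042, ≈ 400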